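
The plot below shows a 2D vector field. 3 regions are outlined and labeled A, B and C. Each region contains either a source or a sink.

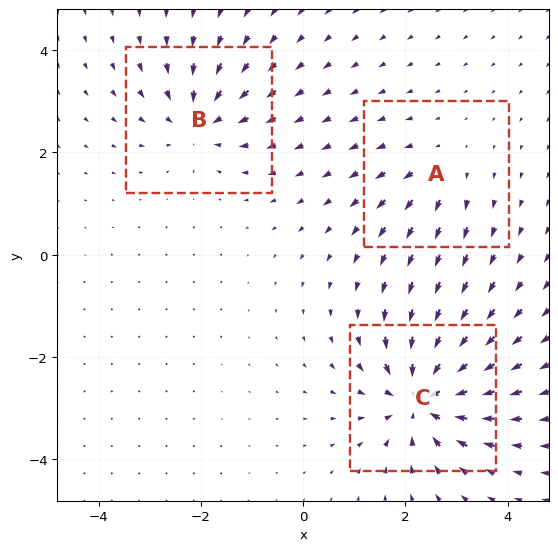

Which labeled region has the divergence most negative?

C

Divergence at each region's feature centre — A: about +2, B: about -4, C: about -6. Region C is most negative.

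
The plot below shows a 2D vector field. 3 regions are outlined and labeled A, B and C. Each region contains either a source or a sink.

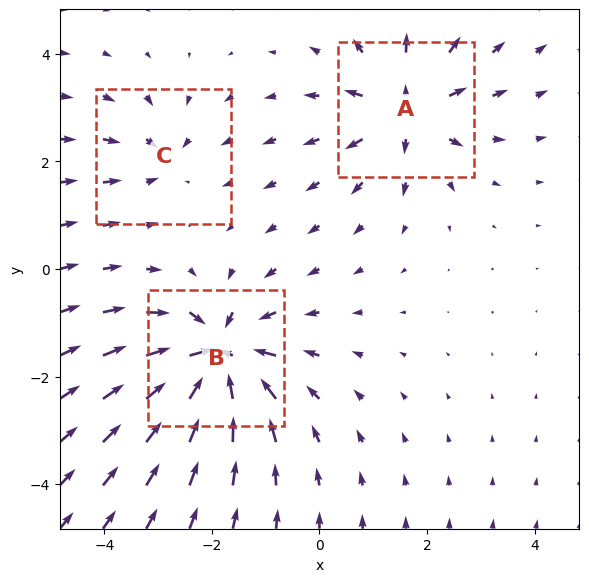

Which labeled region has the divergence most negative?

B

Divergence at each region's feature centre — A: about +4, B: about -6, C: about -3. Region B is most negative.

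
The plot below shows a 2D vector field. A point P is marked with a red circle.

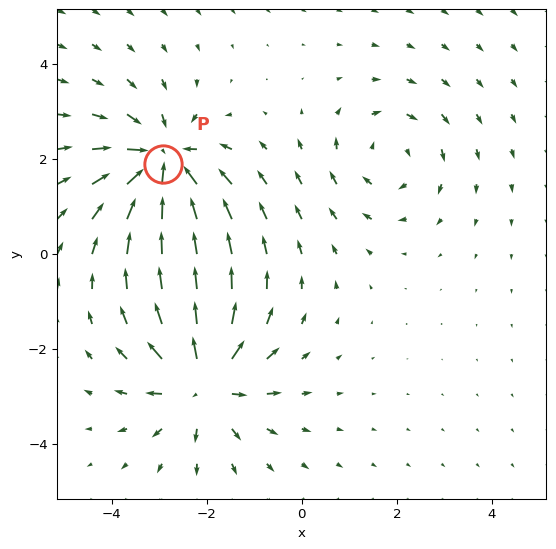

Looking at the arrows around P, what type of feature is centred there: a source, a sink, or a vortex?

sink

At P (-2.9, 1.9) the arrows converge inward. Divergence about -5, curl ≈0 — negative divergence with near-zero curl is a sink.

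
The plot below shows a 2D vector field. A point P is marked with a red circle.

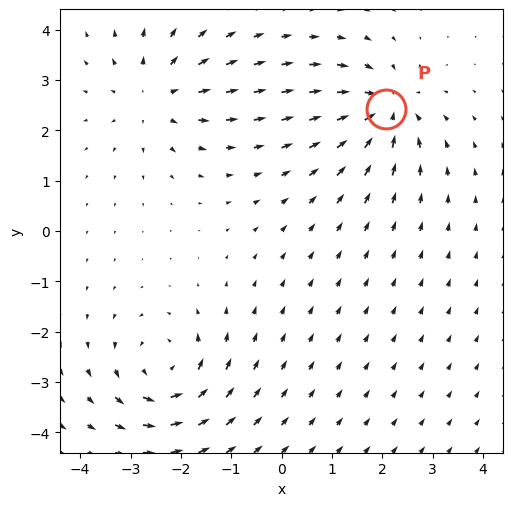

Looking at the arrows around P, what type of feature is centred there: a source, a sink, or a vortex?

sink

At P (2.1, 2.4) the arrows converge inward. Divergence about -5, curl ≈0 — negative divergence with near-zero curl is a sink.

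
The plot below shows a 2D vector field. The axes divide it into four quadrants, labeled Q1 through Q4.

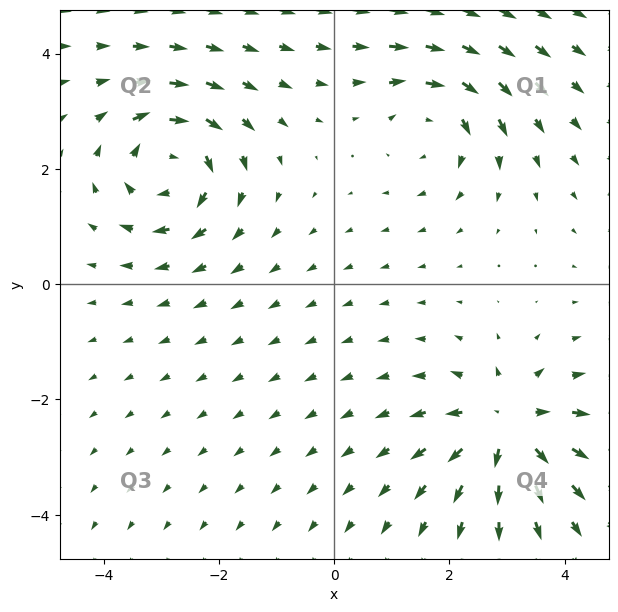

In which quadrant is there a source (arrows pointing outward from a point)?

Q4

The source sits at approximately (3.0, -2.5), which lies in quadrant Q4. The divergence there is about +5, positive as expected for a source.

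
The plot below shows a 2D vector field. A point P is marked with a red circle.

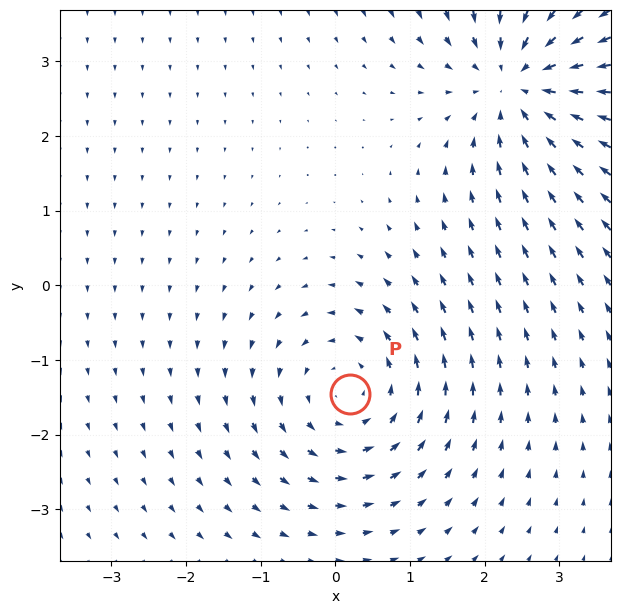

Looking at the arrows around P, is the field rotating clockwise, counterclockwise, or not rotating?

counterclockwise

Near P at (0.2, -1.5) the arrows circulate counterclockwise. The curl (z-component) there is about +3; positive curl means counterclockwise rotation.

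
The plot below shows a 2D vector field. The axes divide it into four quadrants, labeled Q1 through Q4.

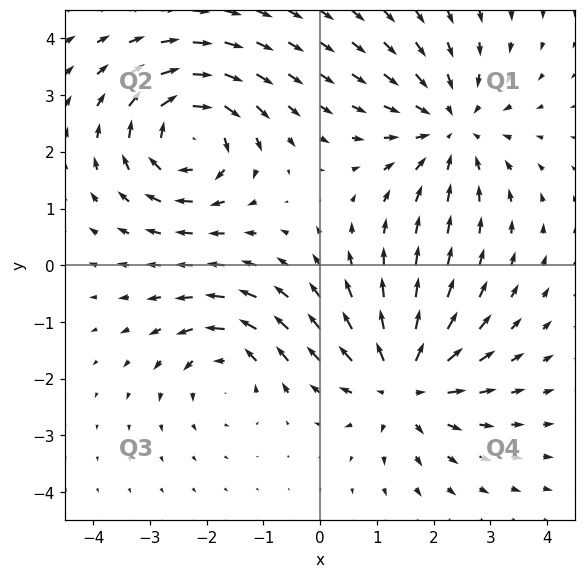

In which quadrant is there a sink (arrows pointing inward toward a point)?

Q1

The sink sits at approximately (2.3, 2.4), which lies in quadrant Q1. The divergence there is about -4, negative as expected for a sink.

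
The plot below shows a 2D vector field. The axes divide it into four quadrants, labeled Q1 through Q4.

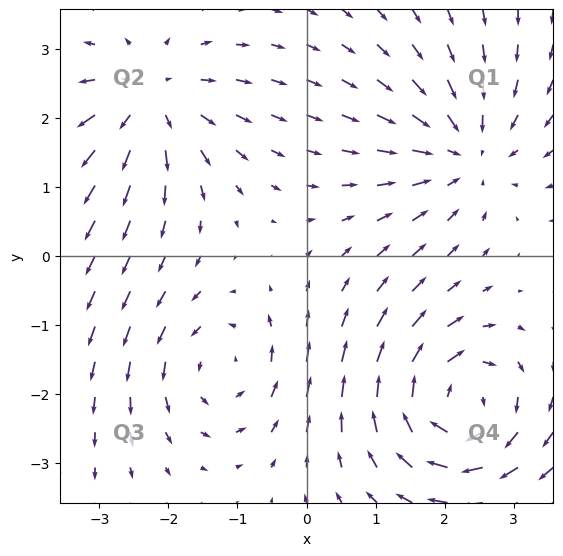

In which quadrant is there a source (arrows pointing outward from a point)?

The source sits at approximately (-2.3, 2.3), which lies in quadrant Q2. The divergence there is about +5, positive as expected for a source.

Q2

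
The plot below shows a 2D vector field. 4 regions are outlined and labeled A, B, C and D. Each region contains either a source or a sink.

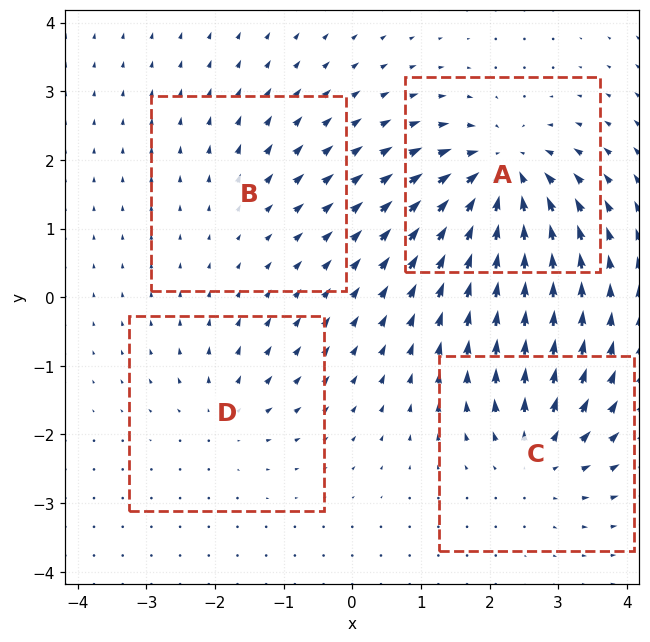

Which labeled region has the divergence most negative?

A

Divergence at each region's feature centre — A: about -9, B: about +3, C: about +6, D: about +4. Region A is most negative.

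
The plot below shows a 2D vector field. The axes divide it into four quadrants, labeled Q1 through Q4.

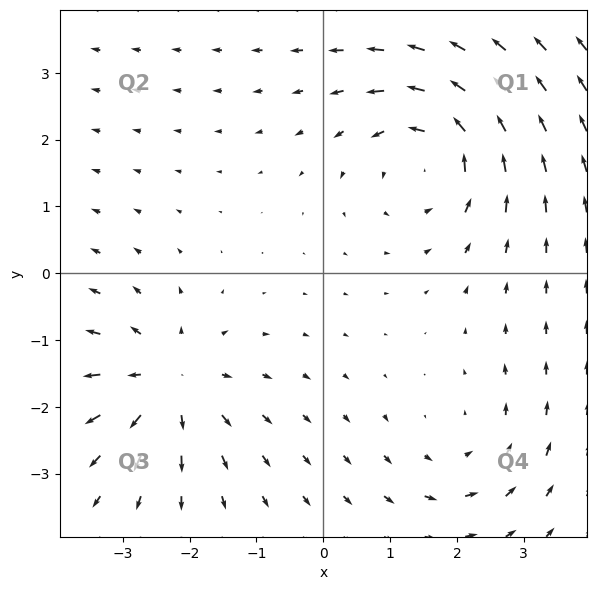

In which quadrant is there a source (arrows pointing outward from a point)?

Q3

The source sits at approximately (-2.3, -1.6), which lies in quadrant Q3. The divergence there is about +5, positive as expected for a source.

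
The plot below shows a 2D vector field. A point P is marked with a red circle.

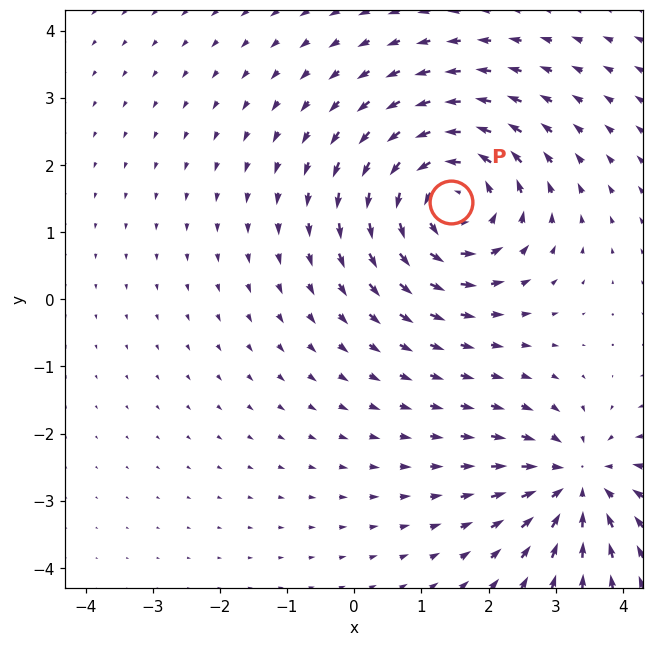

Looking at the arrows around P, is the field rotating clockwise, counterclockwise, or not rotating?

Near P at (1.4, 1.4) the arrows circulate counterclockwise. The curl (z-component) there is about +5; positive curl means counterclockwise rotation.

counterclockwise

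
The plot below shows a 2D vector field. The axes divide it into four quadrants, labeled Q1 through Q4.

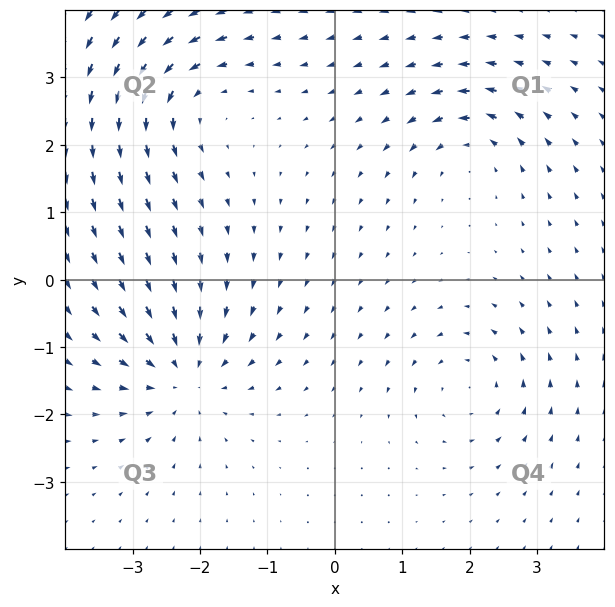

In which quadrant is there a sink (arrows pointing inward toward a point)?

The sink sits at approximately (-2.2, -1.4), which lies in quadrant Q3. The divergence there is about -5, negative as expected for a sink.

Q3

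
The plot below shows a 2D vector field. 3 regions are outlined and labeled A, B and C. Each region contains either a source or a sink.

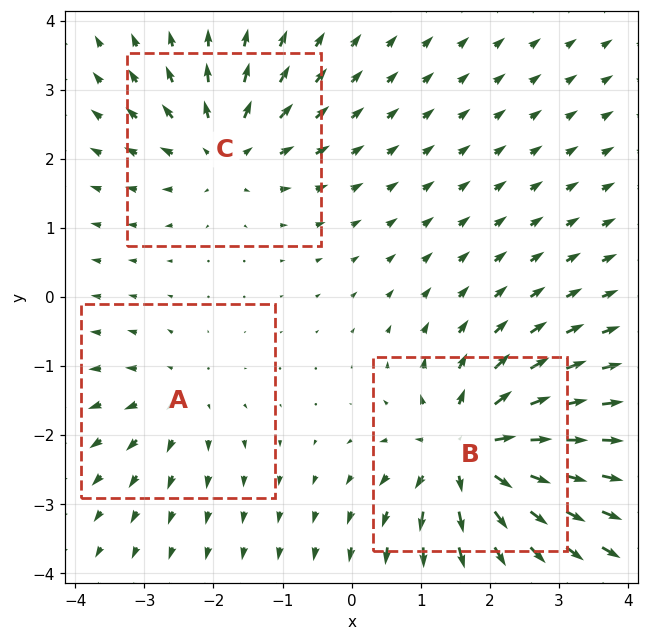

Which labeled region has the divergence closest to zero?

Divergence at each region's feature centre — A: about +2, B: about +6, C: about +4. Region A is closest to zero.

A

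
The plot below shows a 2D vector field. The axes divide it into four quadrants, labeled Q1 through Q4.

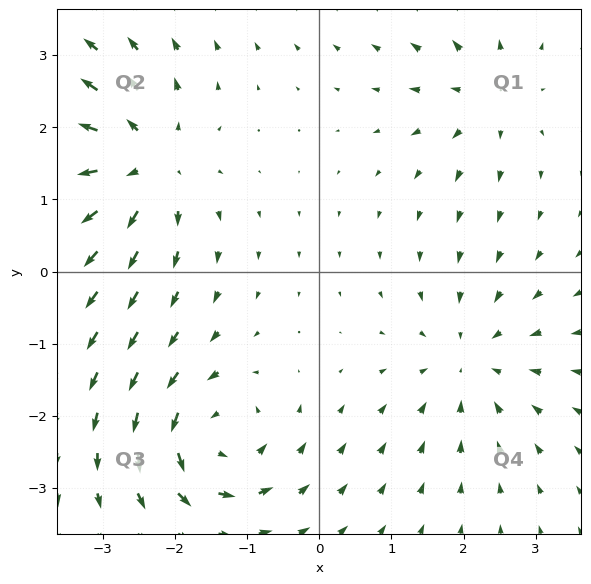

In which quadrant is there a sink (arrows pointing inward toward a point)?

The sink sits at approximately (2.1, -1.2), which lies in quadrant Q4. The divergence there is about -4, negative as expected for a sink.

Q4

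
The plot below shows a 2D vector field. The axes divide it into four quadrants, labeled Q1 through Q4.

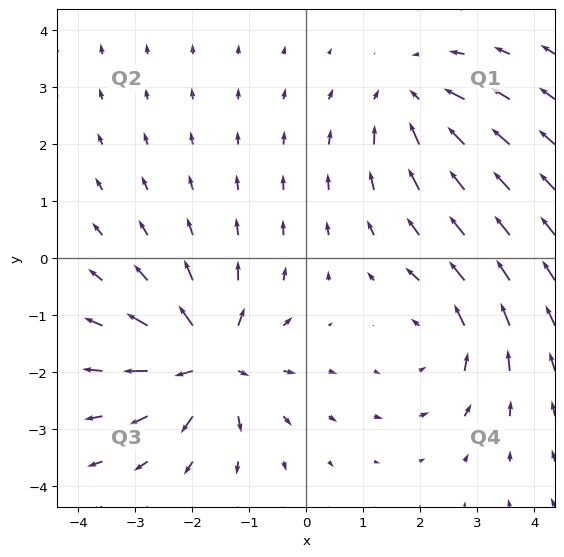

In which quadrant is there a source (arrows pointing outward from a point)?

The source sits at approximately (-1.7, -1.8), which lies in quadrant Q3. The divergence there is about +6, positive as expected for a source.

Q3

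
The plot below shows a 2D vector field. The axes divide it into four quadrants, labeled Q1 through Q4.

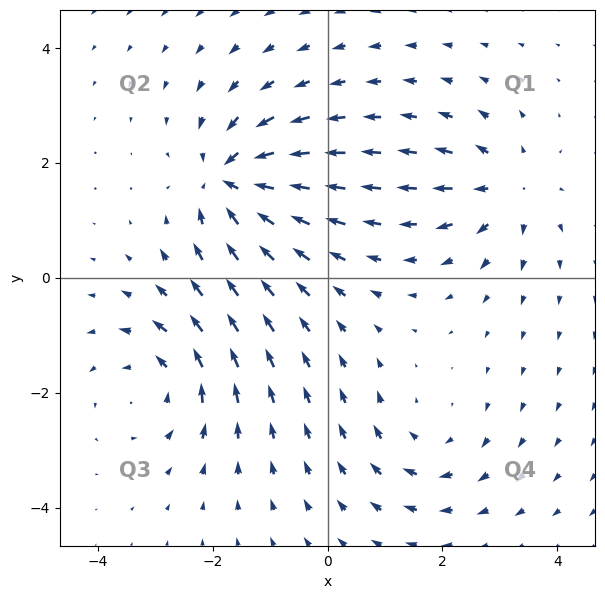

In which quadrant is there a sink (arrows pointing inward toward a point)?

The sink sits at approximately (-1.7, 1.7), which lies in quadrant Q2. The divergence there is about -7, negative as expected for a sink.

Q2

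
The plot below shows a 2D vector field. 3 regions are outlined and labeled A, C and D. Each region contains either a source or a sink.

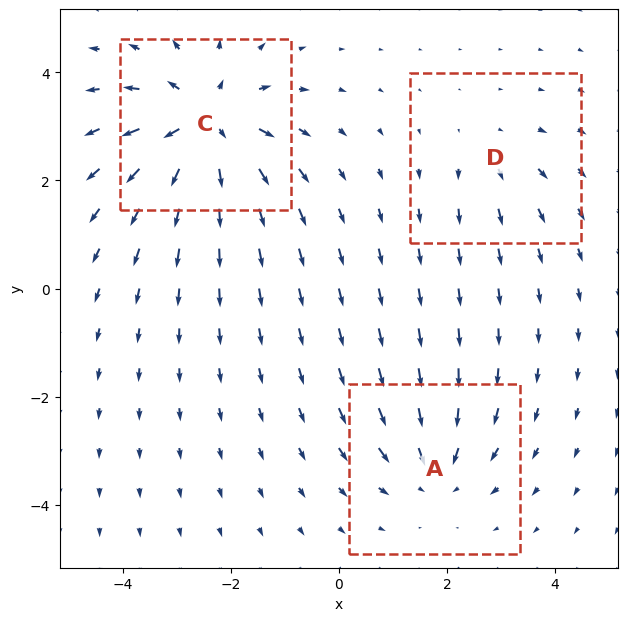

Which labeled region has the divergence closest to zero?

D

Divergence at each region's feature centre — A: about -3, C: about +5, D: about +2. Region D is closest to zero.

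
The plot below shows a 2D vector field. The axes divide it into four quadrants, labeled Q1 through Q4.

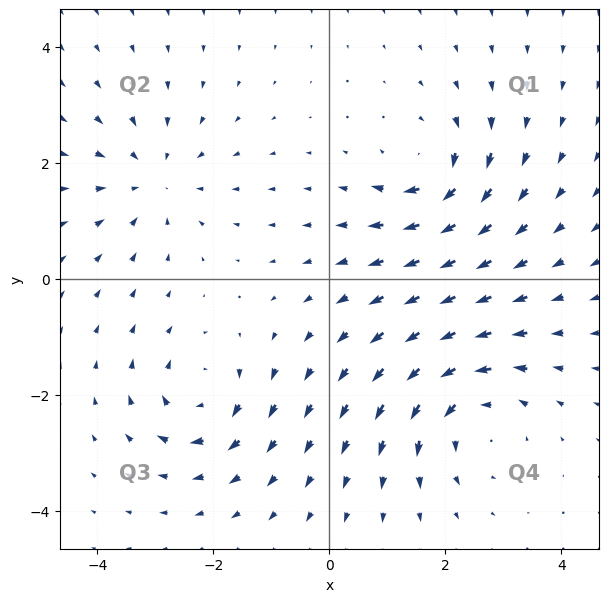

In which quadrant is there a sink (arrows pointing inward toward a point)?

Q2

The sink sits at approximately (-3.0, 1.7), which lies in quadrant Q2. The divergence there is about -4, negative as expected for a sink.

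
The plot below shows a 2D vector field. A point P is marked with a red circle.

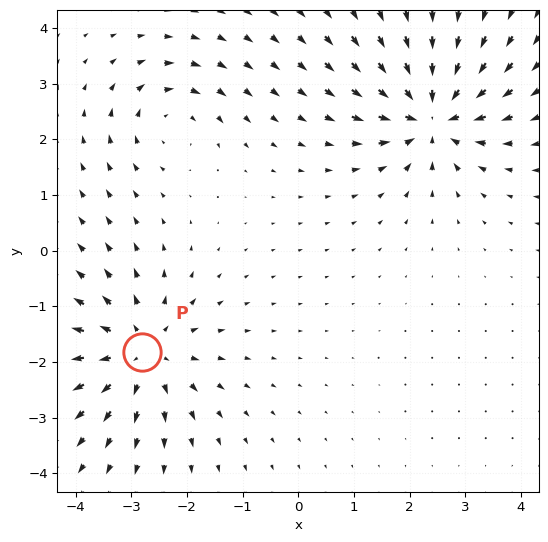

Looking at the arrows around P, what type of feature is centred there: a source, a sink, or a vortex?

At P (-2.8, -1.8) the arrows spread outward. Divergence about +4, curl ≈0 — positive divergence with near-zero curl is a source.

source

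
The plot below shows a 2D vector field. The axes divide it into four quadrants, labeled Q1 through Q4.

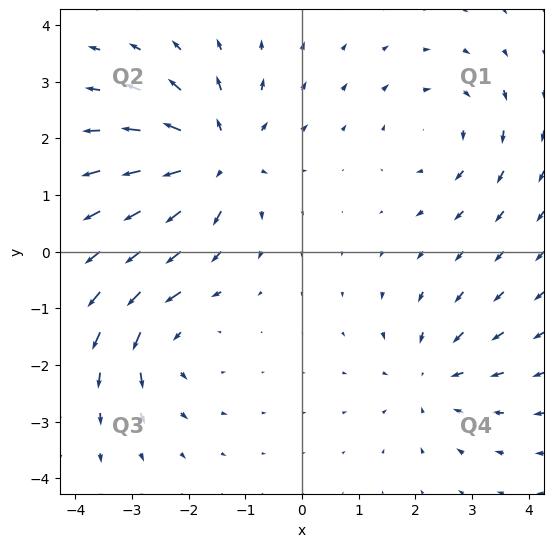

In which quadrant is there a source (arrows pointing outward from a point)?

Q2

The source sits at approximately (-1.5, 1.7), which lies in quadrant Q2. The divergence there is about +5, positive as expected for a source.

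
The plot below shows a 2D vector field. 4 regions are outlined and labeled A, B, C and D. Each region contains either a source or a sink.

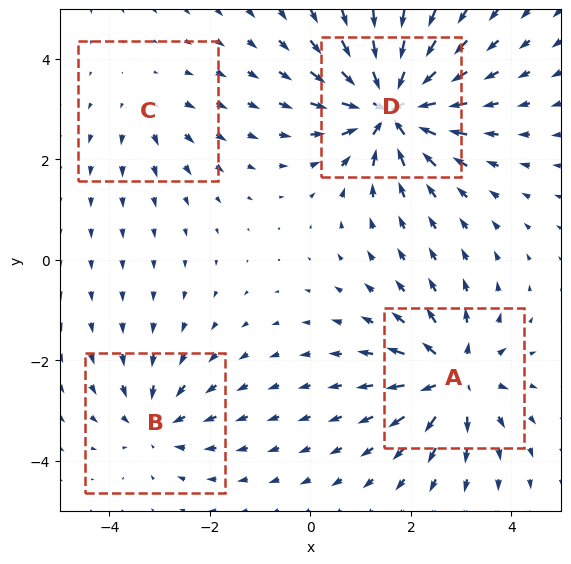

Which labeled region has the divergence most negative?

D

Divergence at each region's feature centre — A: about +6, B: about -4, C: about +2, D: about -9. Region D is most negative.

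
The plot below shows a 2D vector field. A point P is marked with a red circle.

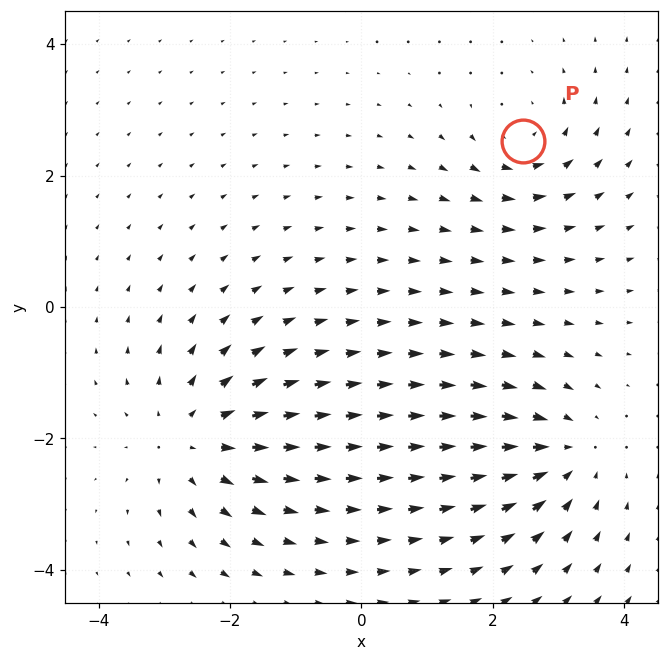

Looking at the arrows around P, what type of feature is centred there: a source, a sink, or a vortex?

vortex

At P (2.5, 2.5) the arrows circulate counterclockwise. Divergence ≈0, curl about +4 — near-zero divergence with nonzero curl is a vortex.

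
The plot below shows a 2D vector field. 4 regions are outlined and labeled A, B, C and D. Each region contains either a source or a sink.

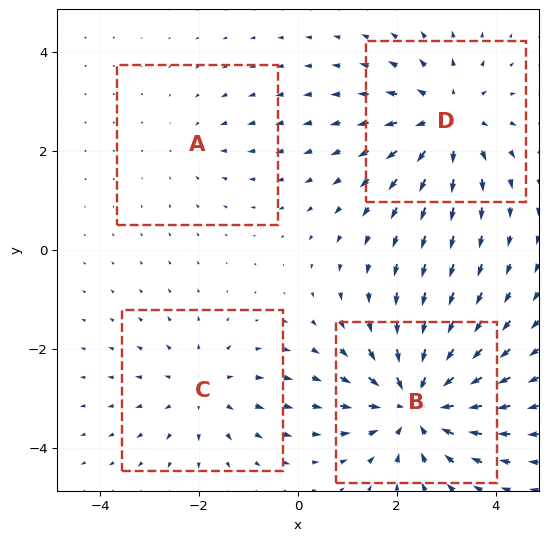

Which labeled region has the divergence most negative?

B

Divergence at each region's feature centre — A: about -2, B: about -6, C: about +3, D: about +4. Region B is most negative.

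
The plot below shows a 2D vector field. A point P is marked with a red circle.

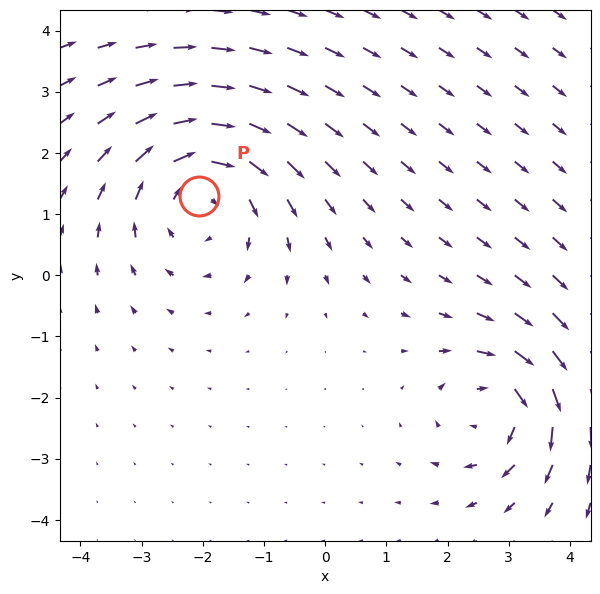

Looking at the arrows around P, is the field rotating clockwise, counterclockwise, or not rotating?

Near P at (-2.1, 1.3) the arrows circulate clockwise. The curl (z-component) there is about -4; negative curl means clockwise rotation.

clockwise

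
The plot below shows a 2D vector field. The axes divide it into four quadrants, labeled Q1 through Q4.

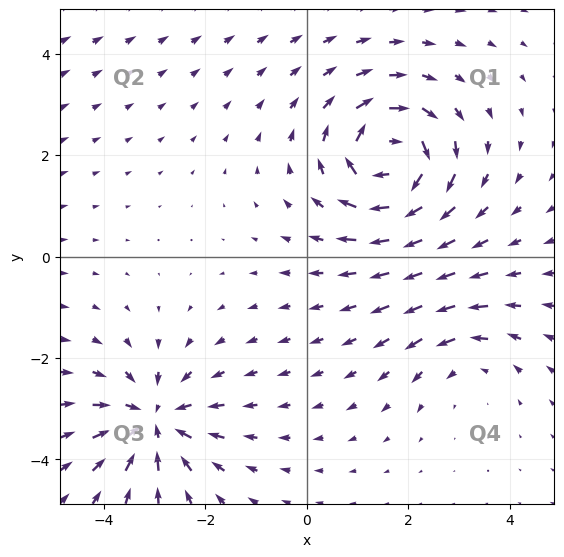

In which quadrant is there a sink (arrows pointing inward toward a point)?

Q3

The sink sits at approximately (-3.0, -3.2), which lies in quadrant Q3. The divergence there is about -5, negative as expected for a sink.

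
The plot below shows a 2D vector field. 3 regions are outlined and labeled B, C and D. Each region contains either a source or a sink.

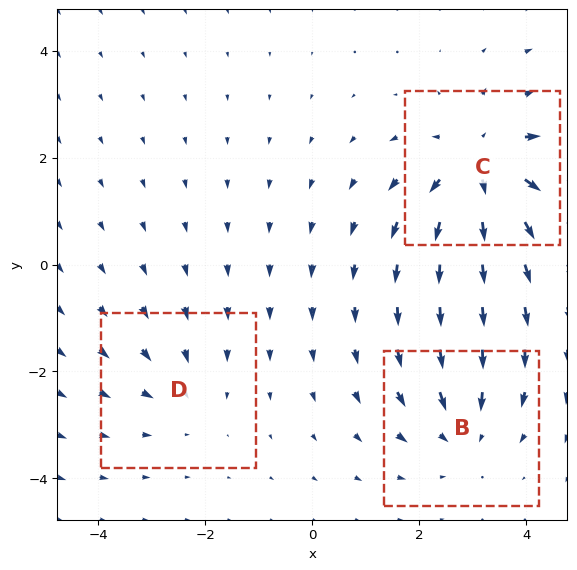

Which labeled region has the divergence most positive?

C

Divergence at each region's feature centre — B: about -3, C: about +4, D: about -2. Region C is most positive.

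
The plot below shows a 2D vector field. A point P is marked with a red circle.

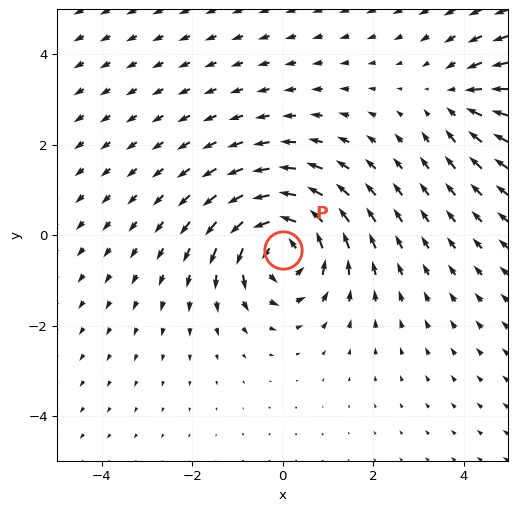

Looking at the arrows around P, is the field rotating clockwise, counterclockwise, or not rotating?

counterclockwise

Near P at (0.0, -0.3) the arrows circulate counterclockwise. The curl (z-component) there is about +5; positive curl means counterclockwise rotation.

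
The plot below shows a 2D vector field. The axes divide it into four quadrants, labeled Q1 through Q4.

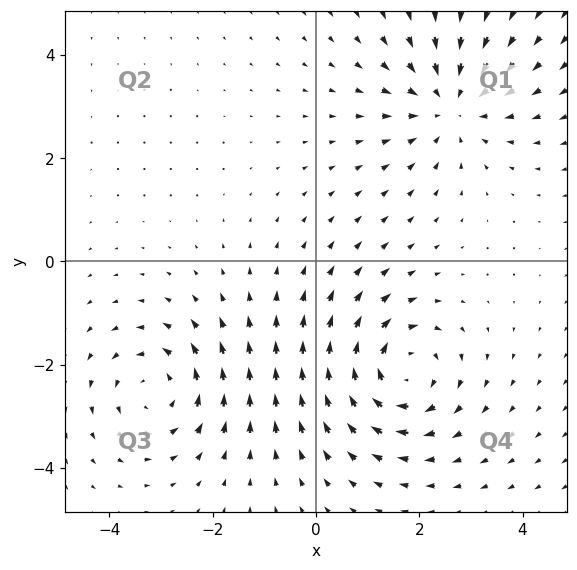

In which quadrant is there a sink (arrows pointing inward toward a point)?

The sink sits at approximately (2.6, 3.0), which lies in quadrant Q1. The divergence there is about -3, negative as expected for a sink.

Q1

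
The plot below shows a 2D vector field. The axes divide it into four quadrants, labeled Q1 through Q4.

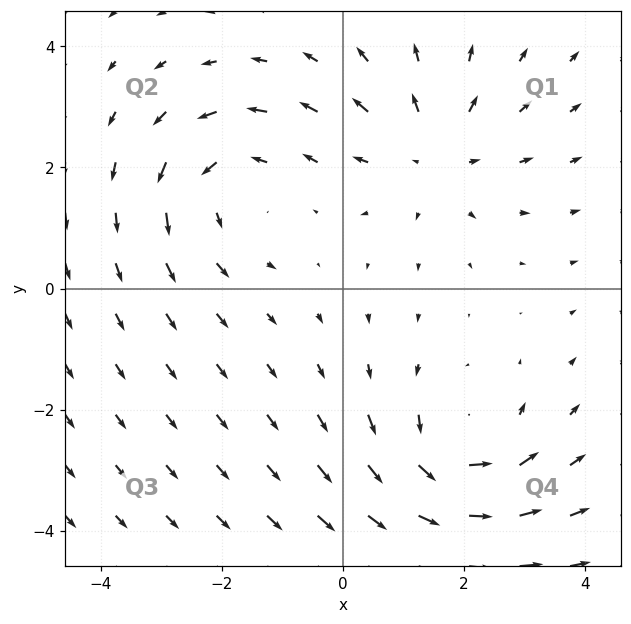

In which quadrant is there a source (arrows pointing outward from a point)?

The source sits at approximately (1.5, 2.3), which lies in quadrant Q1. The divergence there is about +4, positive as expected for a source.

Q1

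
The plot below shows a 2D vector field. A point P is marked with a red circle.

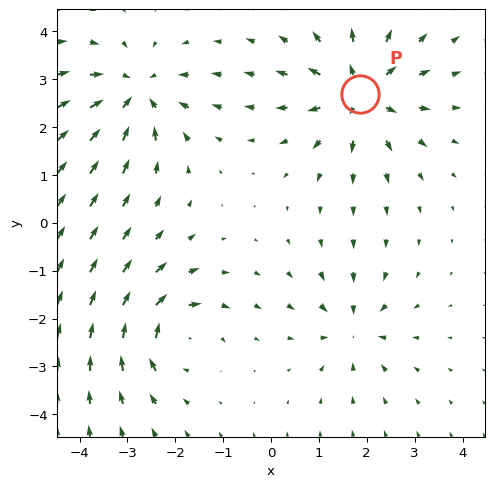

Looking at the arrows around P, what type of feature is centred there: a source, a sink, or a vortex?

source

At P (1.8, 2.7) the arrows spread outward. Divergence about +6, curl ≈0 — positive divergence with near-zero curl is a source.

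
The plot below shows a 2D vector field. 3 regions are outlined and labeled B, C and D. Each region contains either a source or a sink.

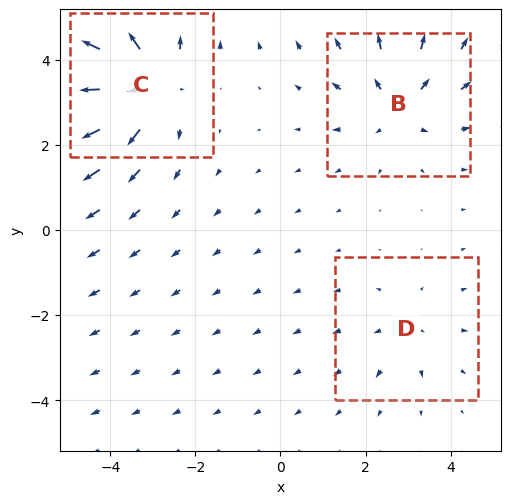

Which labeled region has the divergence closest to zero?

Divergence at each region's feature centre — B: about +3, C: about +4, D: about +2. Region D is closest to zero.

D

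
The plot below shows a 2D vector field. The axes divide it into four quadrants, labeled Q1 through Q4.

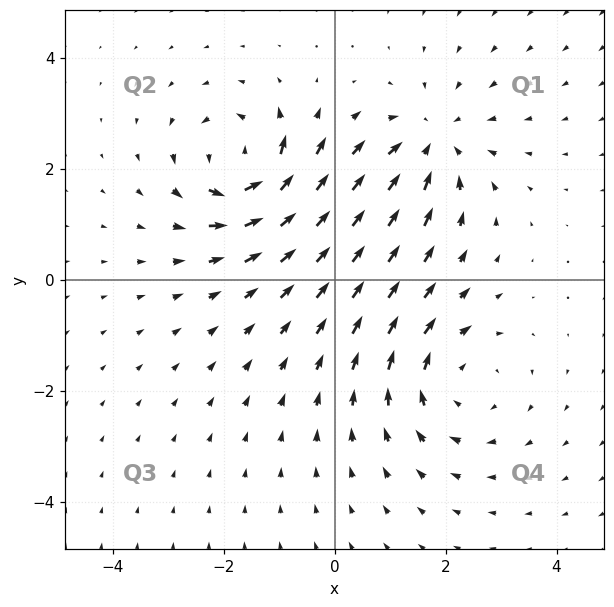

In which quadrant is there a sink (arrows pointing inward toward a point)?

The sink sits at approximately (1.8, 2.5), which lies in quadrant Q1. The divergence there is about -4, negative as expected for a sink.

Q1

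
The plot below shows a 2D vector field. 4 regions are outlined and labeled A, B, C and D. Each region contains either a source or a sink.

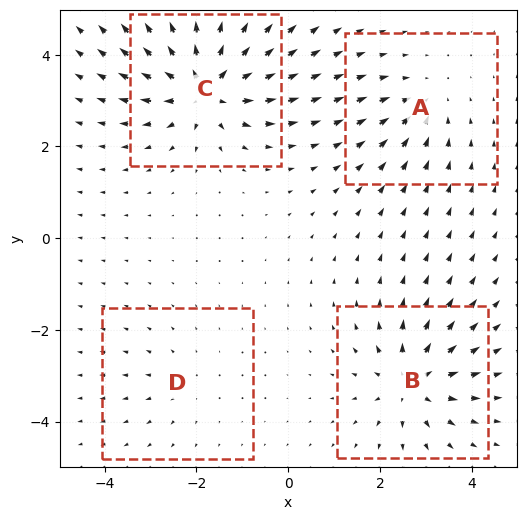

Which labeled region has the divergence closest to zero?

D

Divergence at each region's feature centre — A: about -4, B: about +6, C: about +8, D: about +2. Region D is closest to zero.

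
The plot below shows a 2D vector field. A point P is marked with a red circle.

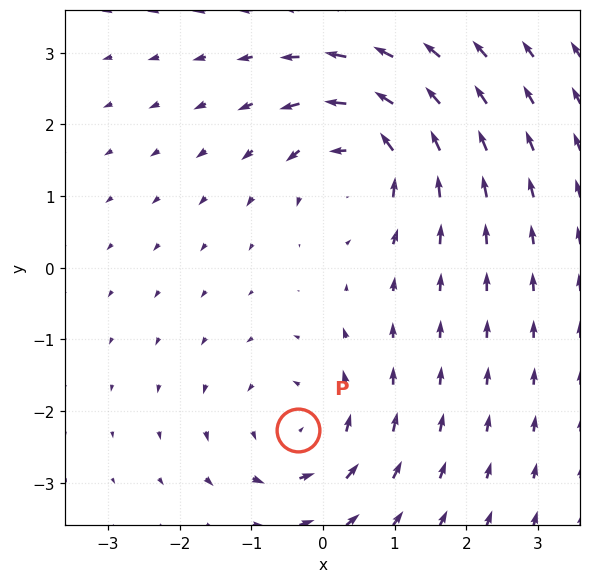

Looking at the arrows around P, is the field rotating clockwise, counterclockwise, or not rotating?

Near P at (-0.4, -2.3) the arrows circulate counterclockwise. The curl (z-component) there is about +4; positive curl means counterclockwise rotation.

counterclockwise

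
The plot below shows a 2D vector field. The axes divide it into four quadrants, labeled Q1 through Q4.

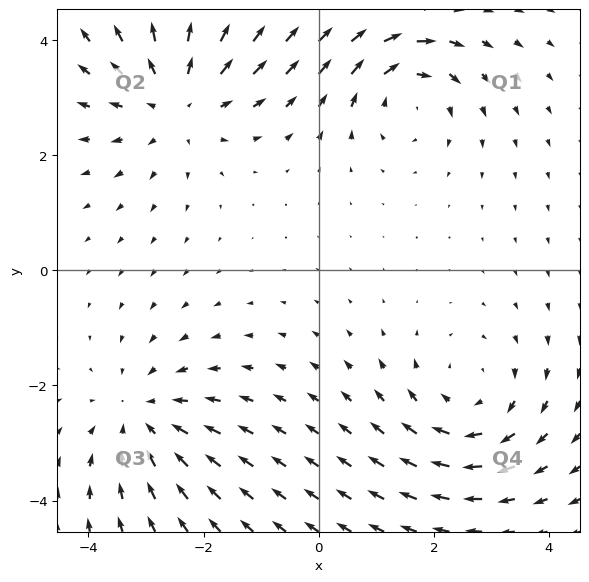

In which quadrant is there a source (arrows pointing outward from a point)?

Q2

The source sits at approximately (-2.5, 3.0), which lies in quadrant Q2. The divergence there is about +3, positive as expected for a source.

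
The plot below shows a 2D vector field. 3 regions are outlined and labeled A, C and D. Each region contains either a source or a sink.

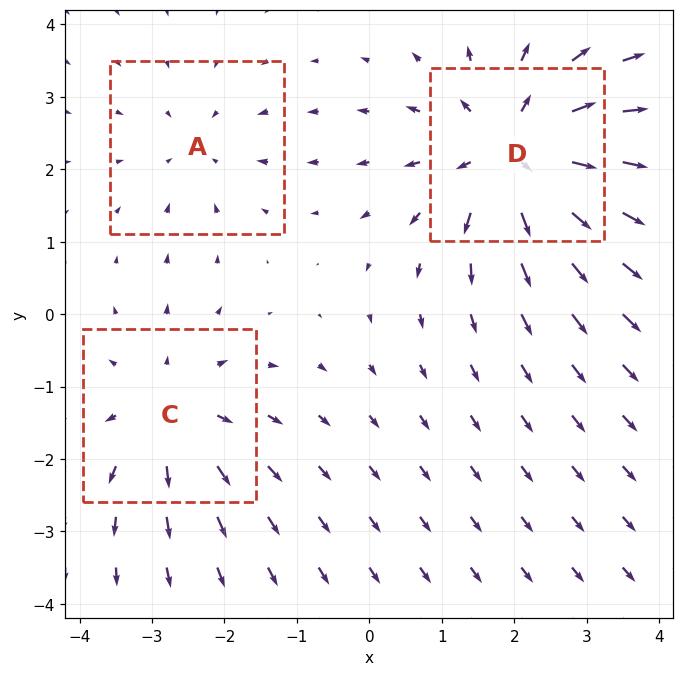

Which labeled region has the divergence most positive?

Divergence at each region's feature centre — A: about -2, C: about +3, D: about +5. Region D is most positive.

D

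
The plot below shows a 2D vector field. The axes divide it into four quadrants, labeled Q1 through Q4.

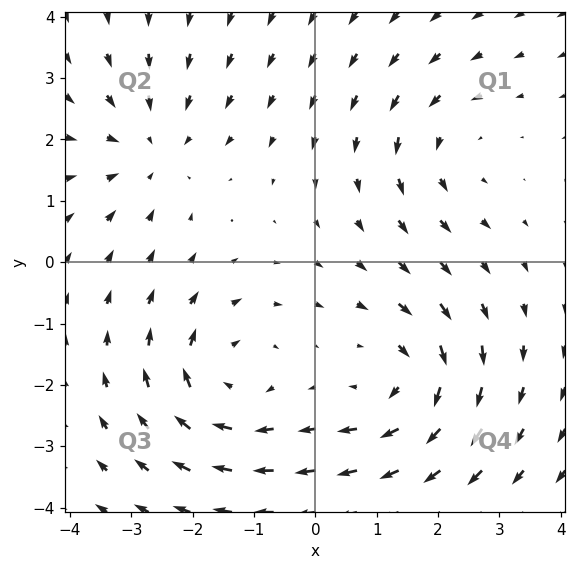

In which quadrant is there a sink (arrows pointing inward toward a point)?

Q2

The sink sits at approximately (-2.7, 1.9), which lies in quadrant Q2. The divergence there is about -3, negative as expected for a sink.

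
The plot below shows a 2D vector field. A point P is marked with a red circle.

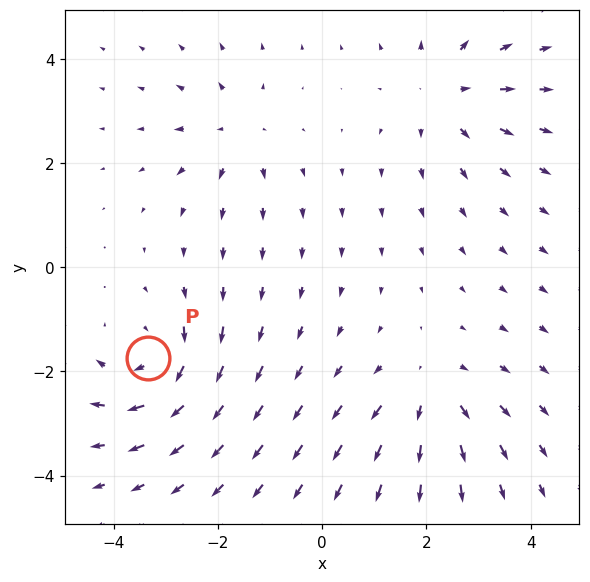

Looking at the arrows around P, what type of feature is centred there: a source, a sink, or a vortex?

vortex

At P (-3.3, -1.7) the arrows circulate clockwise. Divergence ≈0, curl about -6 — near-zero divergence with nonzero curl is a vortex.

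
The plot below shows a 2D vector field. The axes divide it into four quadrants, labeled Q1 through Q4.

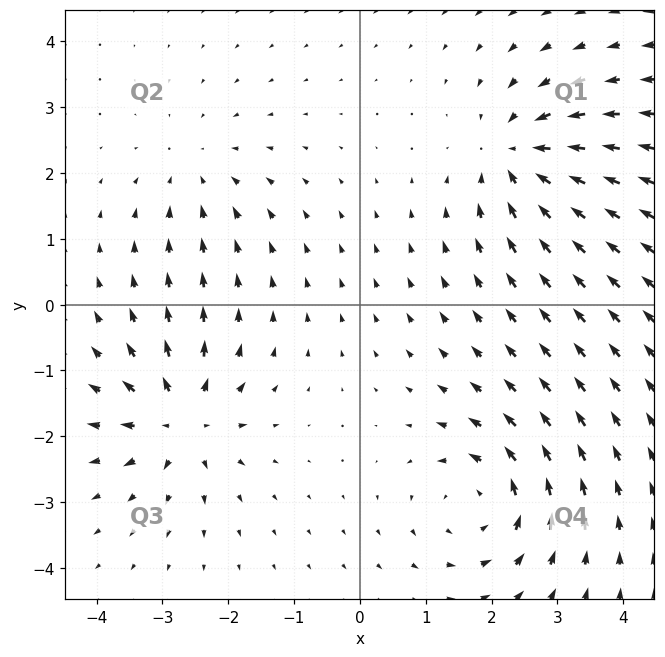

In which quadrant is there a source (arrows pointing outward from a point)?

The source sits at approximately (-2.7, -1.8), which lies in quadrant Q3. The divergence there is about +6, positive as expected for a source.

Q3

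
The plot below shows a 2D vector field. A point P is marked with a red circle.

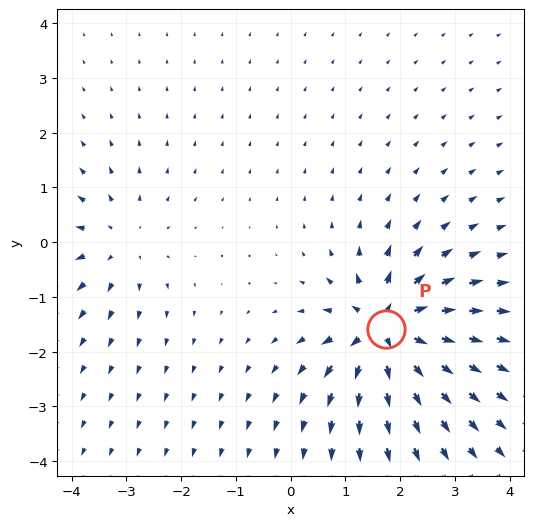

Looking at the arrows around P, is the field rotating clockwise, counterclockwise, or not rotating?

Near P at (1.7, -1.6) the arrows show no circulation. The curl there is ≈0.

not rotating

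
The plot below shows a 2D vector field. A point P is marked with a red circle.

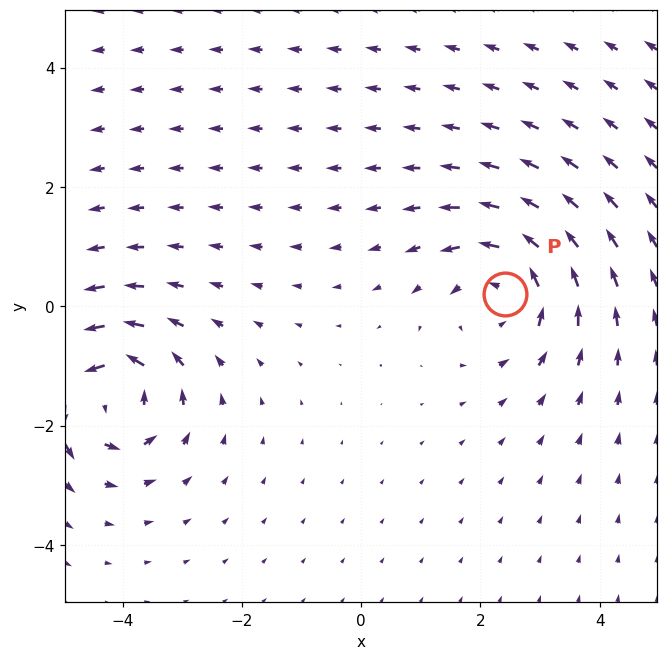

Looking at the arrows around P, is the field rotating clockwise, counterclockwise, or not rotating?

counterclockwise

Near P at (2.4, 0.2) the arrows circulate counterclockwise. The curl (z-component) there is about +4; positive curl means counterclockwise rotation.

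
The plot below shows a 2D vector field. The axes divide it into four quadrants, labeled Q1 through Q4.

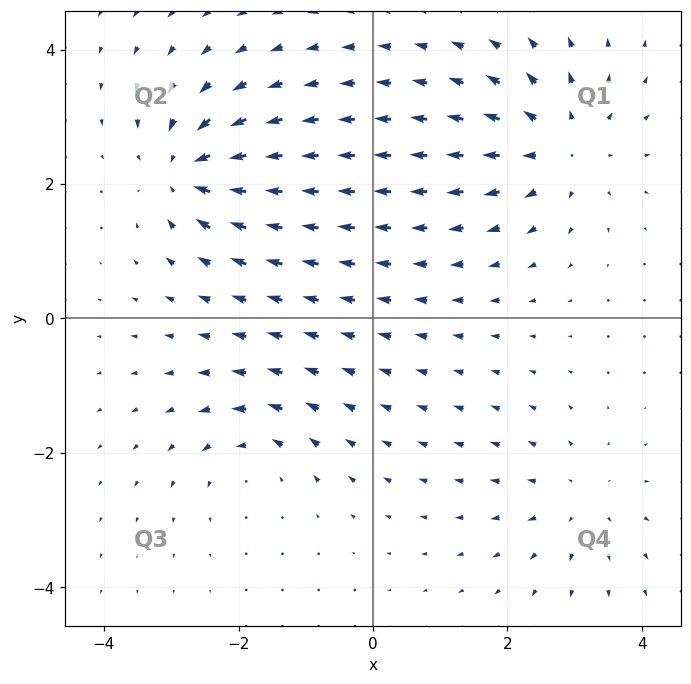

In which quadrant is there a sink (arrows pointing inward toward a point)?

The sink sits at approximately (-2.8, 2.2), which lies in quadrant Q2. The divergence there is about -7, negative as expected for a sink.

Q2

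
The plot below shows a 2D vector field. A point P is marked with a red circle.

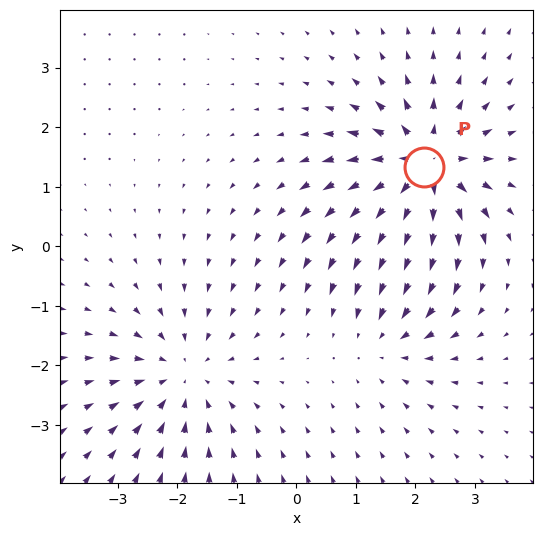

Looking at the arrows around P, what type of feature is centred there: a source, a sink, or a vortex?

At P (2.1, 1.3) the arrows spread outward. Divergence about +6, curl ≈0 — positive divergence with near-zero curl is a source.

source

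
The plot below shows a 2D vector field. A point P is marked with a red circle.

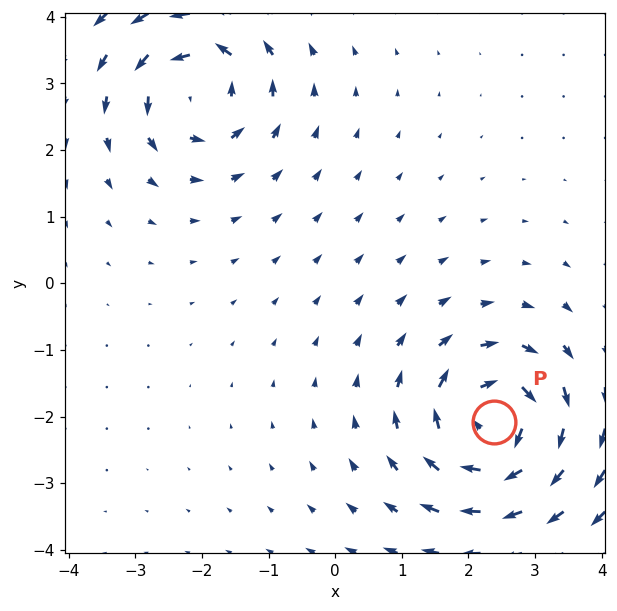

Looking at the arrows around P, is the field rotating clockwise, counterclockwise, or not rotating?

Near P at (2.4, -2.1) the arrows circulate clockwise. The curl (z-component) there is about -7; negative curl means clockwise rotation.

clockwise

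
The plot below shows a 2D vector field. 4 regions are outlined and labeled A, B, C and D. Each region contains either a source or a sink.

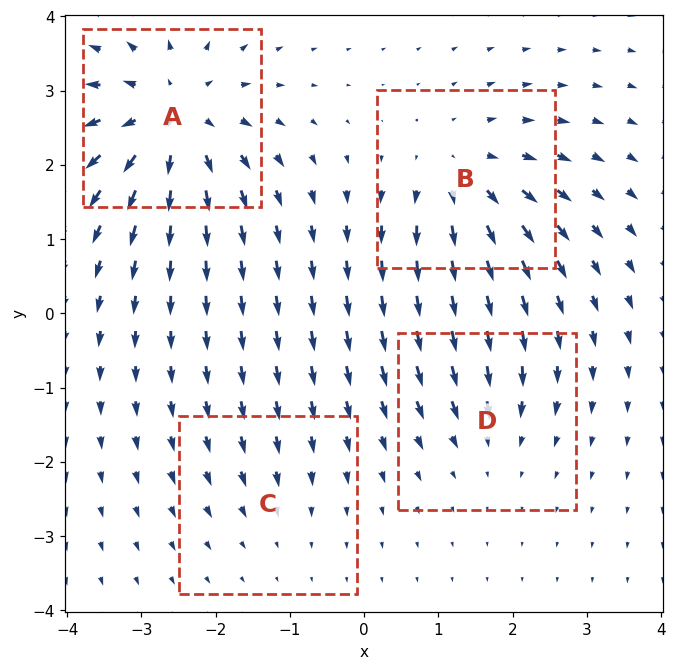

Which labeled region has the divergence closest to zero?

Divergence at each region's feature centre — A: about +7, B: about +5, C: about -2, D: about -3. Region C is closest to zero.

C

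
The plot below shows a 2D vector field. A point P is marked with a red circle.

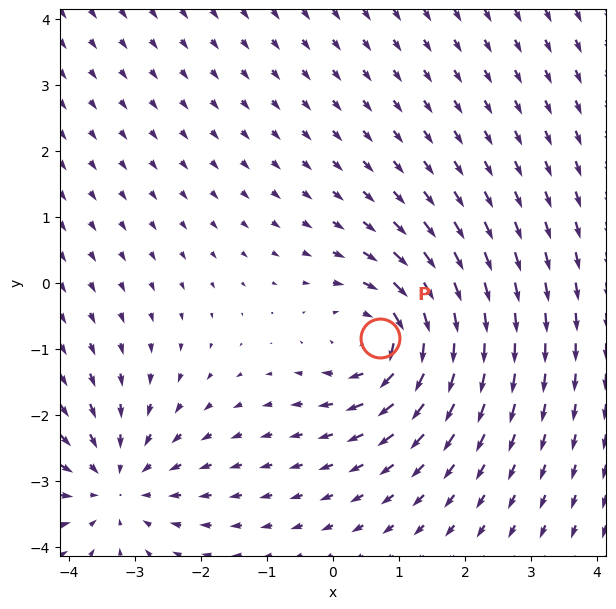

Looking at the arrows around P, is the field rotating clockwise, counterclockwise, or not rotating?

Near P at (0.7, -0.8) the arrows circulate clockwise. The curl (z-component) there is about -5; negative curl means clockwise rotation.

clockwise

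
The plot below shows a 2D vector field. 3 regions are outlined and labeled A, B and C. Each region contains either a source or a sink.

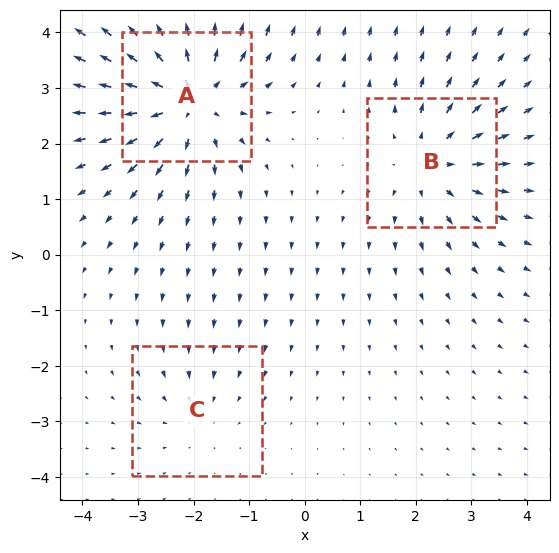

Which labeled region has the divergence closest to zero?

C

Divergence at each region's feature centre — A: about +5, B: about +3, C: about -2. Region C is closest to zero.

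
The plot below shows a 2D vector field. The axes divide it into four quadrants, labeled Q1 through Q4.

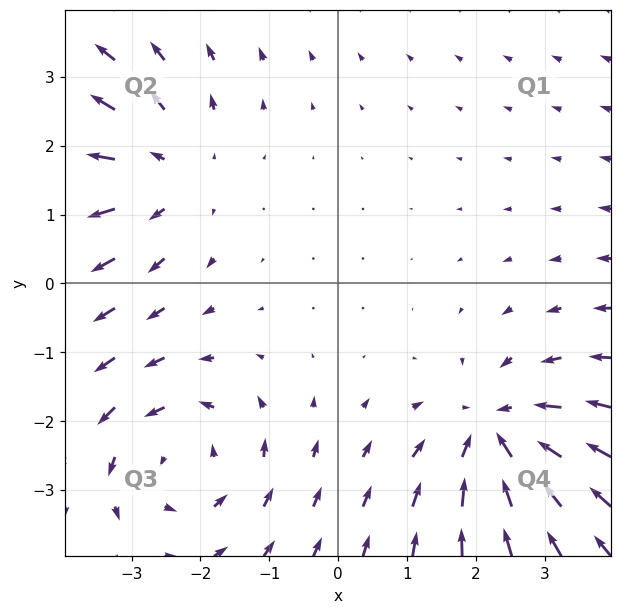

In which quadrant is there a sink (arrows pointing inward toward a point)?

Q4

The sink sits at approximately (2.3, -2.2), which lies in quadrant Q4. The divergence there is about -4, negative as expected for a sink.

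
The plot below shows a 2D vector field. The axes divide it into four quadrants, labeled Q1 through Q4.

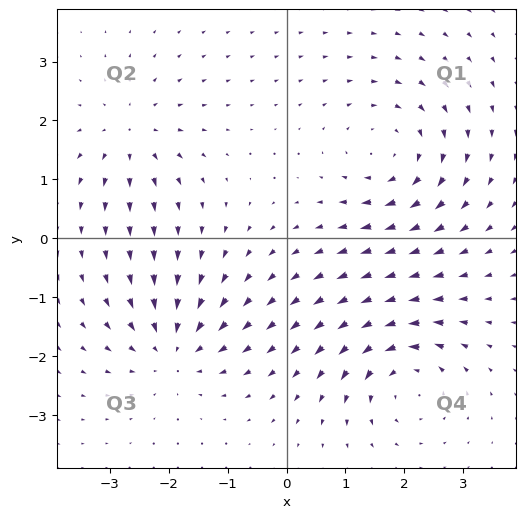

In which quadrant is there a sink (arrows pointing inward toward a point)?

The sink sits at approximately (-1.9, -1.9), which lies in quadrant Q3. The divergence there is about -5, negative as expected for a sink.

Q3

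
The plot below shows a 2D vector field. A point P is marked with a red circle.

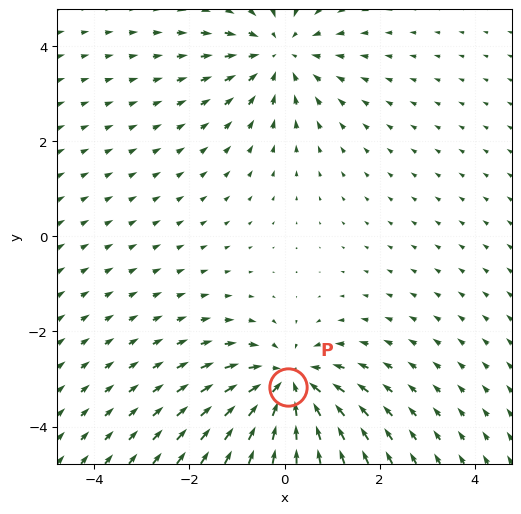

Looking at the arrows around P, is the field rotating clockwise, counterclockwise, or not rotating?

not rotating

Near P at (0.1, -3.2) the arrows show no circulation. The curl there is ≈0.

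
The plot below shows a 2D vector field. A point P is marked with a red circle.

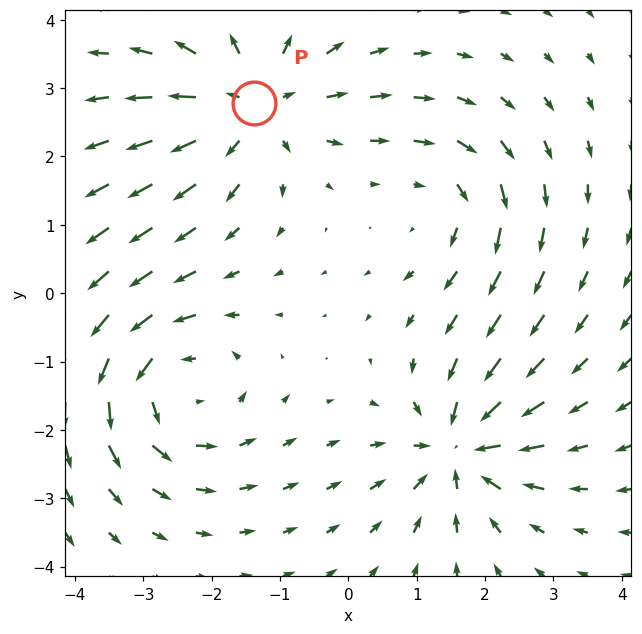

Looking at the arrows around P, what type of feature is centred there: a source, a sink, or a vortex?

source

At P (-1.4, 2.8) the arrows spread outward. Divergence about +4, curl ≈0 — positive divergence with near-zero curl is a source.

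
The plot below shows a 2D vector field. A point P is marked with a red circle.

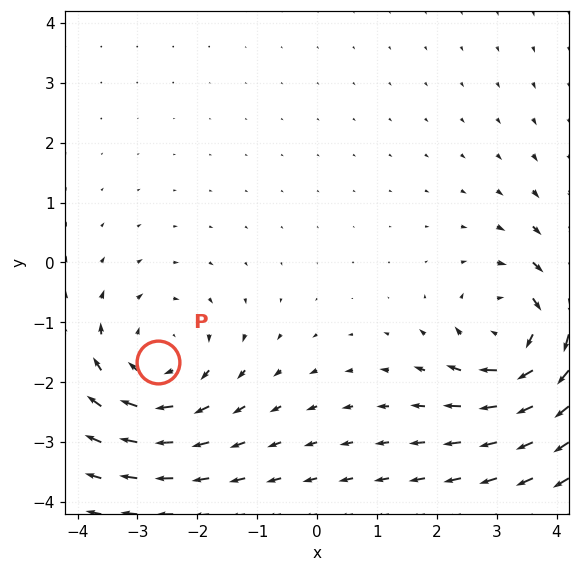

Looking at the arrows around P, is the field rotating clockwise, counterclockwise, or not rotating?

Near P at (-2.7, -1.7) the arrows circulate clockwise. The curl (z-component) there is about -2; negative curl means clockwise rotation.

clockwise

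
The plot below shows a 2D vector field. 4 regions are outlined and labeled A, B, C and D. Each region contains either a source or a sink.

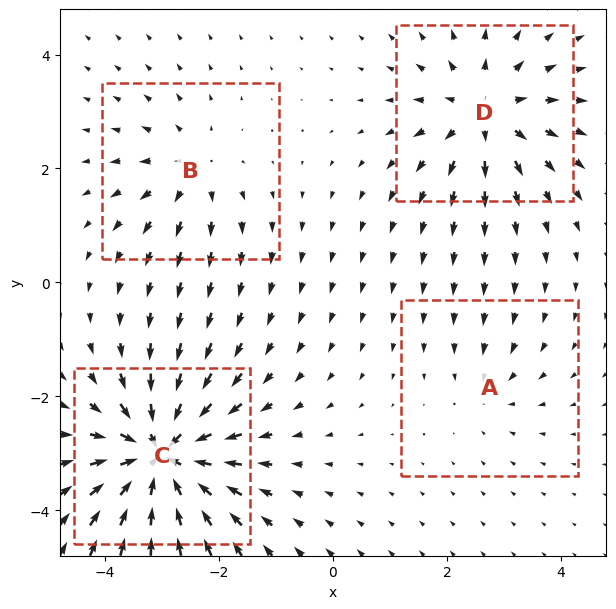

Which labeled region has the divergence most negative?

C

Divergence at each region's feature centre — A: about -2, B: about +4, C: about -8, D: about +5. Region C is most negative.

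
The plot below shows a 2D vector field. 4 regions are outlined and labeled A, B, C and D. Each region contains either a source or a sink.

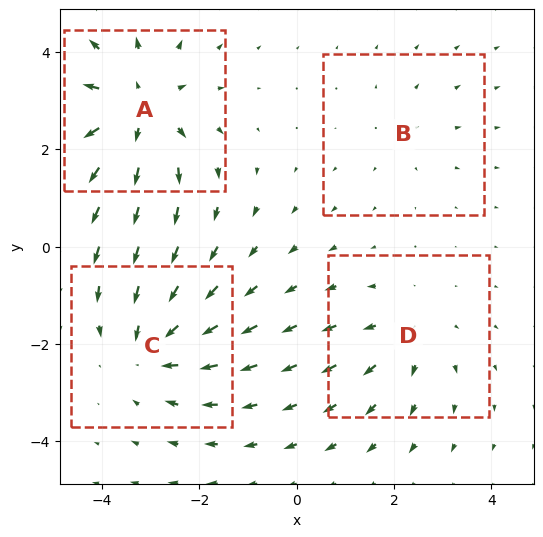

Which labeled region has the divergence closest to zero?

Divergence at each region's feature centre — A: about +6, B: about +2, C: about -4, D: about +3. Region B is closest to zero.

B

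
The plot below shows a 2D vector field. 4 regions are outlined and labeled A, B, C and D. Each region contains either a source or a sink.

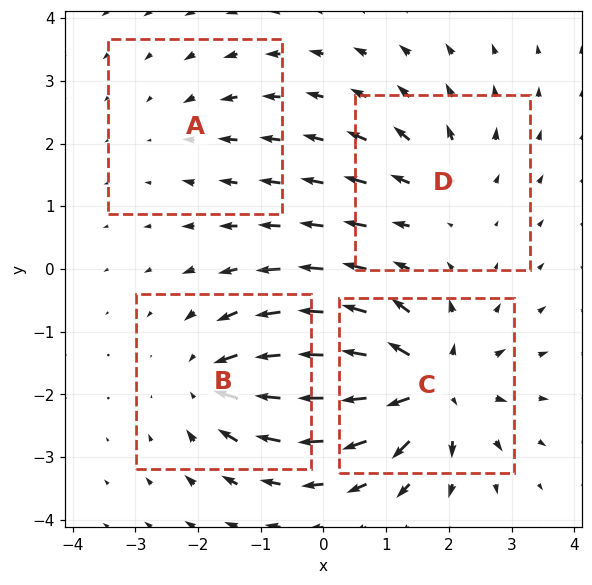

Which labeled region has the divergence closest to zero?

A

Divergence at each region's feature centre — A: about -2, B: about -5, C: about +7, D: about +3. Region A is closest to zero.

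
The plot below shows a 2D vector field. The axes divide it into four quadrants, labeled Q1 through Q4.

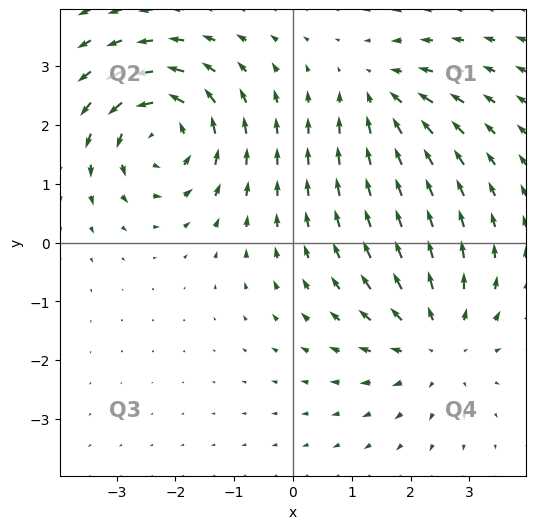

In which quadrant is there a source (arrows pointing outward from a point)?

The source sits at approximately (2.4, -1.7), which lies in quadrant Q4. The divergence there is about +4, positive as expected for a source.

Q4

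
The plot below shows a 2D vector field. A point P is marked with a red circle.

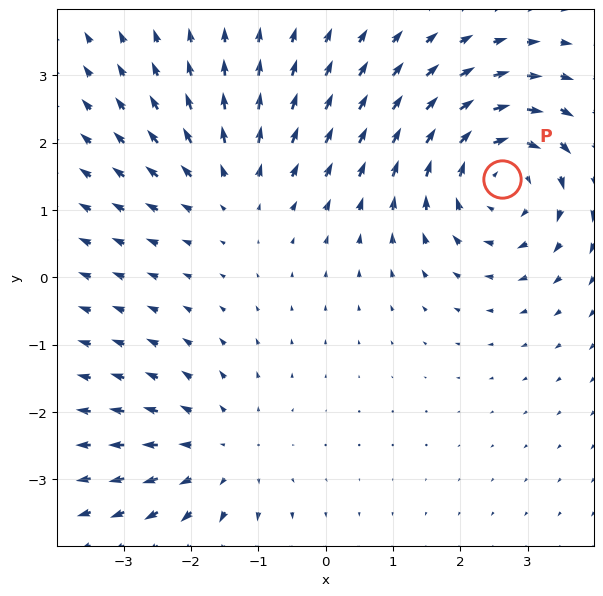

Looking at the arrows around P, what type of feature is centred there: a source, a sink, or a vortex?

vortex

At P (2.6, 1.5) the arrows circulate clockwise. Divergence ≈0, curl about -4 — near-zero divergence with nonzero curl is a vortex.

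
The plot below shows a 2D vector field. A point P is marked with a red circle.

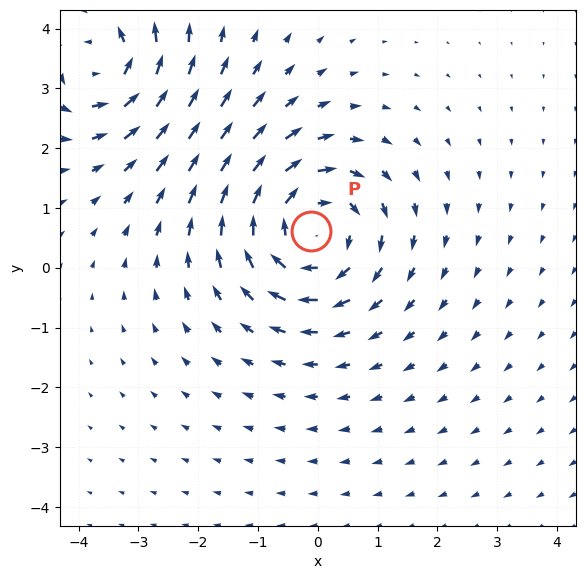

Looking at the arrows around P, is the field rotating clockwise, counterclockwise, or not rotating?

clockwise

Near P at (-0.1, 0.6) the arrows circulate clockwise. The curl (z-component) there is about -4; negative curl means clockwise rotation.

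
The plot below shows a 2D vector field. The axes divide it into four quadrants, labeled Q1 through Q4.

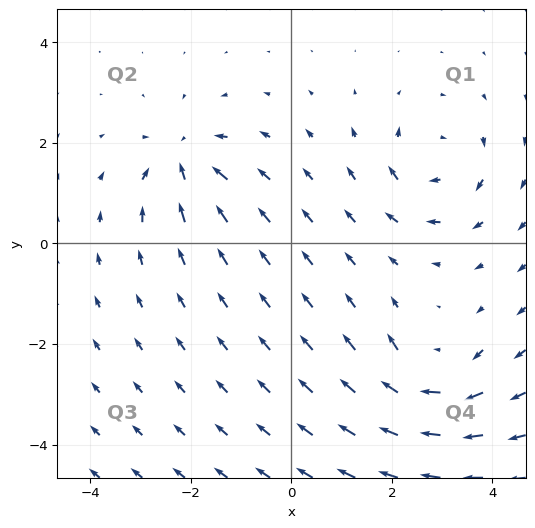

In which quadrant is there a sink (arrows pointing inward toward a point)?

The sink sits at approximately (-2.2, 1.6), which lies in quadrant Q2. The divergence there is about -4, negative as expected for a sink.

Q2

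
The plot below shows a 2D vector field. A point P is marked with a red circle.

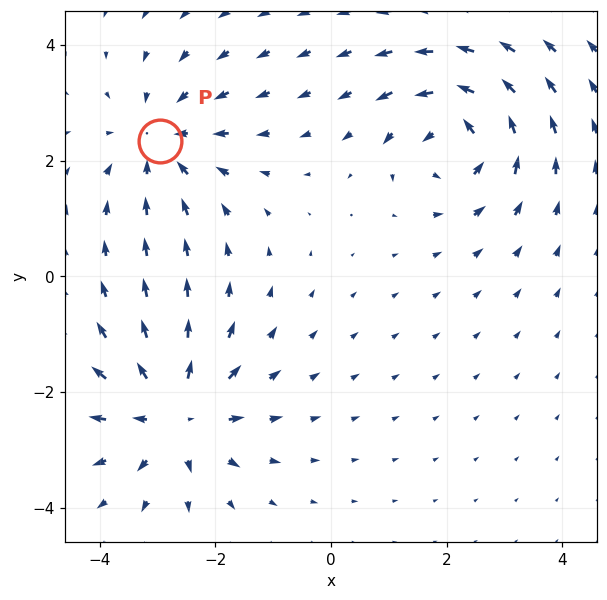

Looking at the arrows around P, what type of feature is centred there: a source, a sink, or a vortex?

At P (-3.0, 2.3) the arrows converge inward. Divergence about -4, curl ≈0 — negative divergence with near-zero curl is a sink.

sink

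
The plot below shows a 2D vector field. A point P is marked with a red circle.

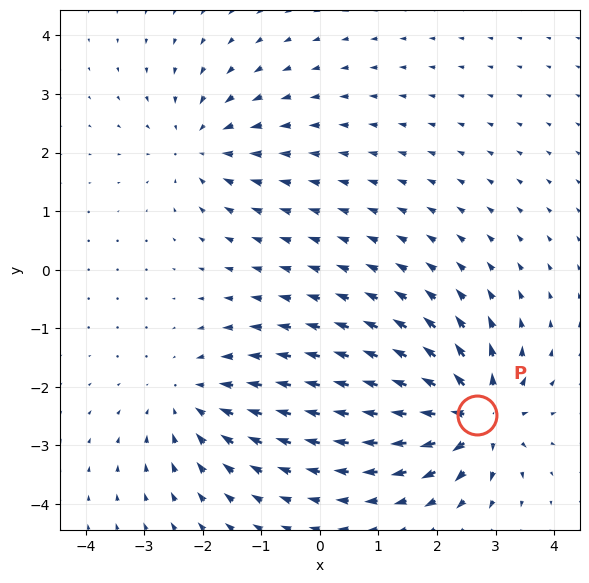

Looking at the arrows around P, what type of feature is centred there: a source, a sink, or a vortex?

At P (2.7, -2.5) the arrows spread outward. Divergence about +7, curl ≈0 — positive divergence with near-zero curl is a source.

source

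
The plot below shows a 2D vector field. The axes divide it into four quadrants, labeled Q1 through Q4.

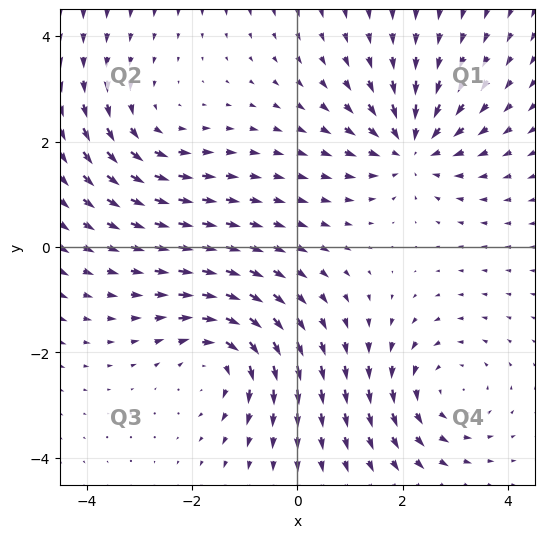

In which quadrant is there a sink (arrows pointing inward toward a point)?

The sink sits at approximately (2.2, 1.9), which lies in quadrant Q1. The divergence there is about -4, negative as expected for a sink.

Q1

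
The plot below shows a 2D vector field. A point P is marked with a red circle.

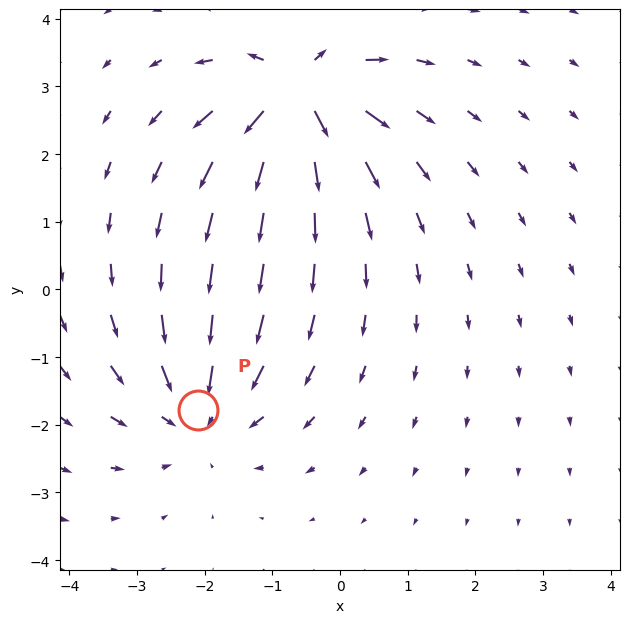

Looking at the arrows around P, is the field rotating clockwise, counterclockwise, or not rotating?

not rotating

Near P at (-2.1, -1.8) the arrows show no circulation. The curl there is ≈0.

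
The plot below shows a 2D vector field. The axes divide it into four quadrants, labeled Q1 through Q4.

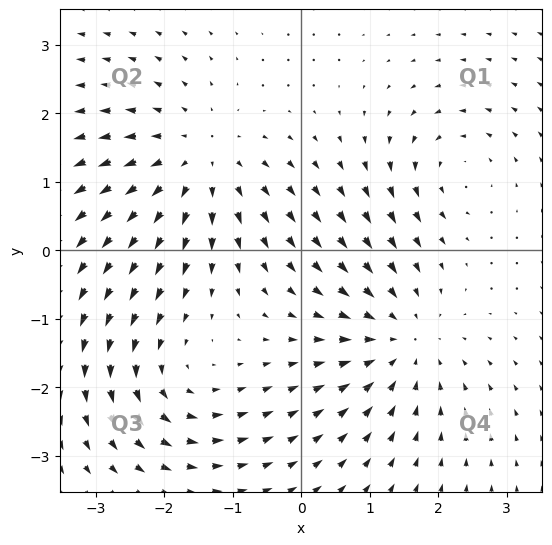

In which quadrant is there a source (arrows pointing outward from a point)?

The source sits at approximately (-1.5, 1.3), which lies in quadrant Q2. The divergence there is about +4, positive as expected for a source.

Q2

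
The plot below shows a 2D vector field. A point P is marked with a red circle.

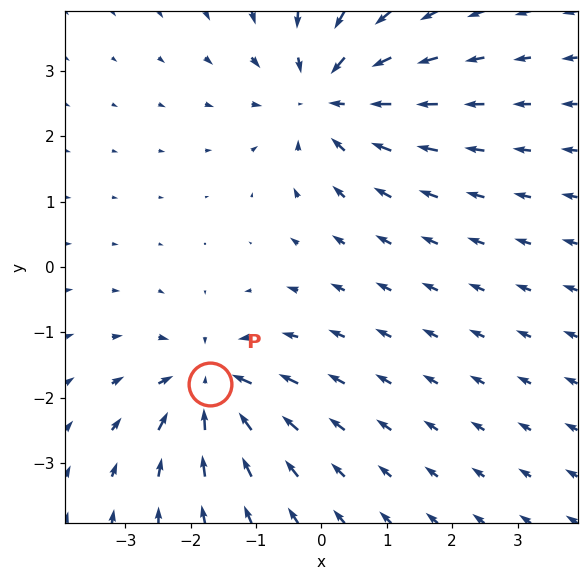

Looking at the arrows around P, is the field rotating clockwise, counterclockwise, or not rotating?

not rotating

Near P at (-1.7, -1.8) the arrows show no circulation. The curl there is ≈0.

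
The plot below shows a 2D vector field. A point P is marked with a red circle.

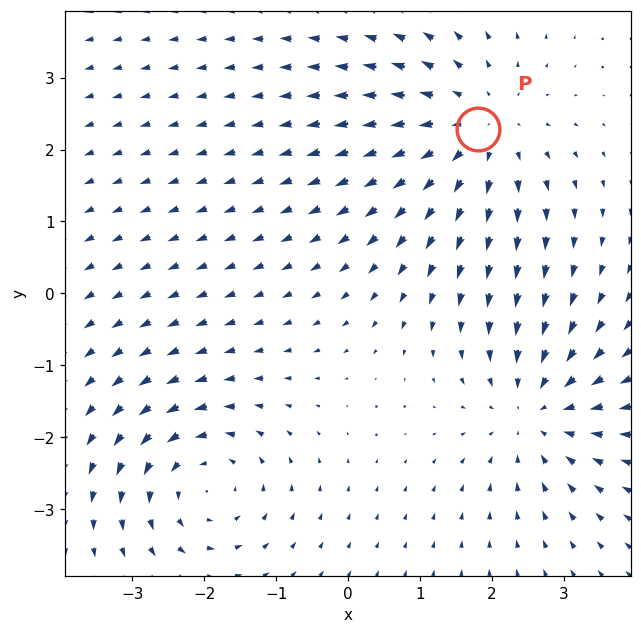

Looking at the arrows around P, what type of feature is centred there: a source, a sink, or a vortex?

At P (1.8, 2.3) the arrows spread outward. Divergence about +4, curl ≈0 — positive divergence with near-zero curl is a source.

source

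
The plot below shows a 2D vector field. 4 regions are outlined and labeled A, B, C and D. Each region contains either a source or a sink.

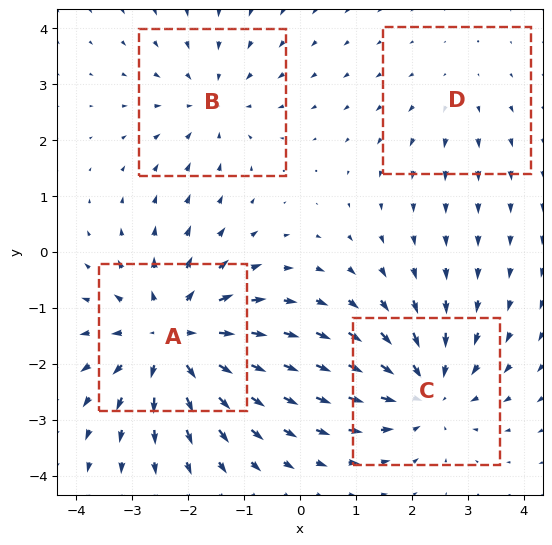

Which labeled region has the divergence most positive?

Divergence at each region's feature centre — A: about +6, B: about -3, C: about -4, D: about +2. Region A is most positive.

A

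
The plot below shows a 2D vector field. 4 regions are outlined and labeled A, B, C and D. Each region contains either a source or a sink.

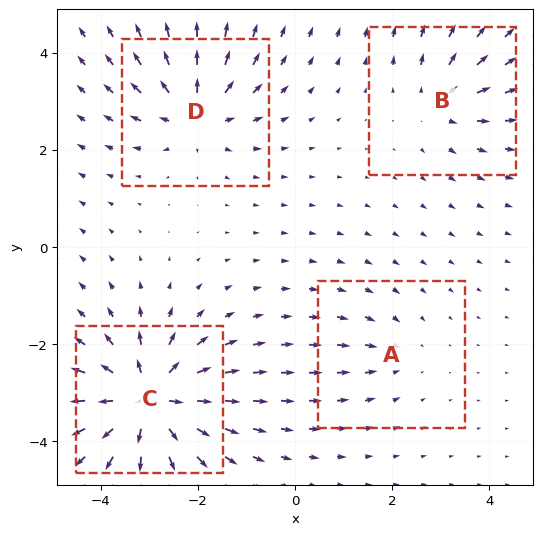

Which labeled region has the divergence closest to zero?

Divergence at each region's feature centre — A: about -3, B: about +4, C: about +9, D: about +6. Region A is closest to zero.

A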